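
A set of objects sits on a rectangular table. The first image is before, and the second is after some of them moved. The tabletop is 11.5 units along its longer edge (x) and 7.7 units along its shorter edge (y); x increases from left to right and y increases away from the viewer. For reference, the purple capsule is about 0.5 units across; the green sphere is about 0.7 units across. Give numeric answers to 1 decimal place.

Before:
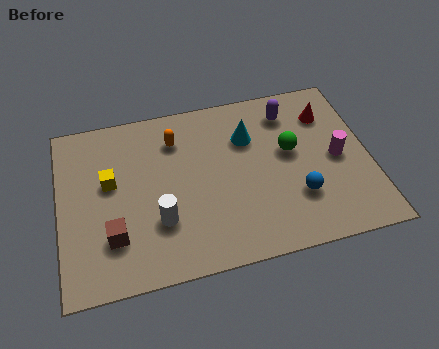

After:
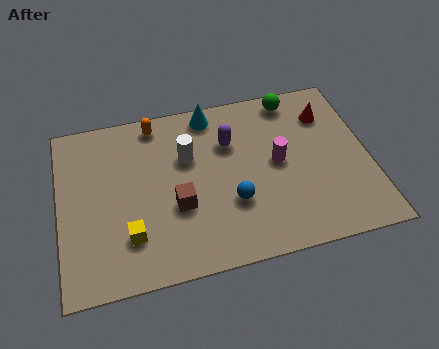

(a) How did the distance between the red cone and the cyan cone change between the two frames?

+1.4

The distance was about 3.0 in the first image and 4.4 in the second, so they moved 1.4 units further apart.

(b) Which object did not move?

the red cone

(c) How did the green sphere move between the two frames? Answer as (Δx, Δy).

(0.3, 2.4)

From the two frames, the green sphere sits at roughly (8.6, 4.4) before and (8.9, 6.8) after.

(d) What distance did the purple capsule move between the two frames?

2.5

The purple capsule moved from about (8.7, 6.2) to (6.4, 5.3), a distance of √(2.3² + 0.9²) ≈ 2.5.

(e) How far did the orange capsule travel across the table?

1.1

From (4.4, 5.9) to (3.7, 6.8), the orange capsule covered √(0.7² + 0.9²) ≈ 1.1 units.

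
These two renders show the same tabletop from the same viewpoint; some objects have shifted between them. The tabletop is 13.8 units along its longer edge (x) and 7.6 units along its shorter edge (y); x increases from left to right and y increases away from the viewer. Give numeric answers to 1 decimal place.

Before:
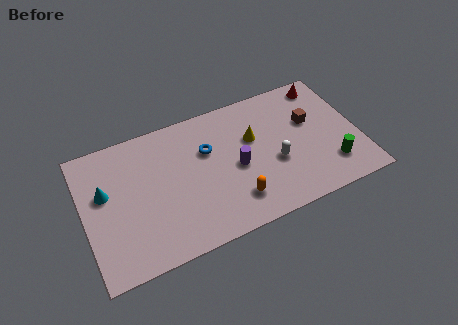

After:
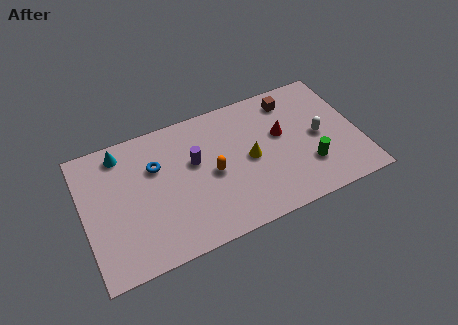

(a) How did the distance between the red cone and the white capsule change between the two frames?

-2.7

They were about 4.7 units apart before and 2.0 after — 2.7 units closer together.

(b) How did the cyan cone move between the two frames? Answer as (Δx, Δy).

(1.0, 1.9)

The cyan cone started near (1.1, 4.6) and ended near (2.1, 6.5).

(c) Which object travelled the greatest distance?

the red cone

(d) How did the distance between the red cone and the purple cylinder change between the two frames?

-1.4

The distance was about 5.8 in the first image and 4.4 in the second, so they moved 1.4 units closer together.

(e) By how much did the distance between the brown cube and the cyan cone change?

-1.8

The distance was about 10.4 in the first image and 8.6 in the second, so they moved 1.8 units closer together.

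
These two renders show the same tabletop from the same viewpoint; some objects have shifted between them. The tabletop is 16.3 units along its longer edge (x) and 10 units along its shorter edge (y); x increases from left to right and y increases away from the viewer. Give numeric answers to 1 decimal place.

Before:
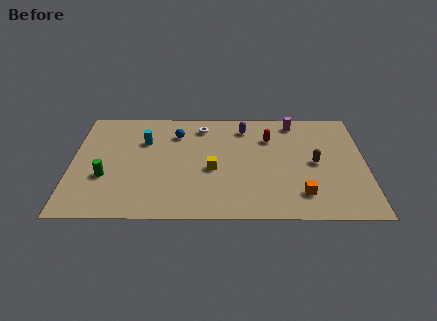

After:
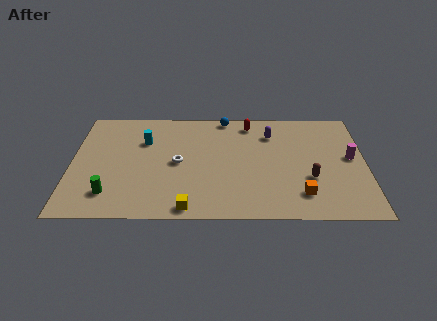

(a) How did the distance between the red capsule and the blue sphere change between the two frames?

-3.7

The distance was about 5.2 in the first image and 1.5 in the second, so they moved 3.7 units closer together.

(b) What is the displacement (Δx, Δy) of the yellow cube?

(-1.3, -3.4)

The yellow cube was at about (7.8, 4.3) and moved to about (6.5, 0.9).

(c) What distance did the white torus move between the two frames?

3.6

The white torus was near (7.2, 8.3) before and (5.9, 4.9) after, so it travelled √(1.3² + 3.4²) ≈ 3.6 units.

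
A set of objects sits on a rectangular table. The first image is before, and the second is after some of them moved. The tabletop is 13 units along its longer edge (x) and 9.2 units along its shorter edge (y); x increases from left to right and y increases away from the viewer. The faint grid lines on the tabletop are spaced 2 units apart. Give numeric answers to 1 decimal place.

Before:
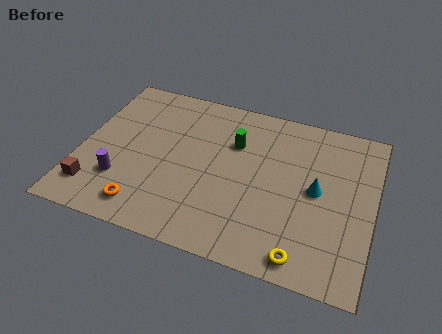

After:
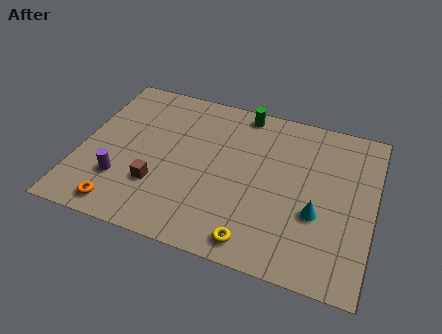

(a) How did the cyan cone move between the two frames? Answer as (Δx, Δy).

(0.1, -1.3)

The cyan cone was at about (10.5, 4.7) and moved to about (10.6, 3.4).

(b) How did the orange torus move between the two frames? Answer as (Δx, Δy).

(-1.0, -0.3)

The orange torus was at about (3.2, 1.4) and moved to about (2.2, 1.1).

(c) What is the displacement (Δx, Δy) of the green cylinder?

(0.2, 2.0)

The green cylinder started near (6.7, 6.3) and ended near (6.9, 8.3).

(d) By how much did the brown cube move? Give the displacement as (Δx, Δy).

(2.7, 1.0)

From the two frames, the brown cube sits at roughly (0.9, 1.8) before and (3.6, 2.8) after.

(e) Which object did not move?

the purple cylinder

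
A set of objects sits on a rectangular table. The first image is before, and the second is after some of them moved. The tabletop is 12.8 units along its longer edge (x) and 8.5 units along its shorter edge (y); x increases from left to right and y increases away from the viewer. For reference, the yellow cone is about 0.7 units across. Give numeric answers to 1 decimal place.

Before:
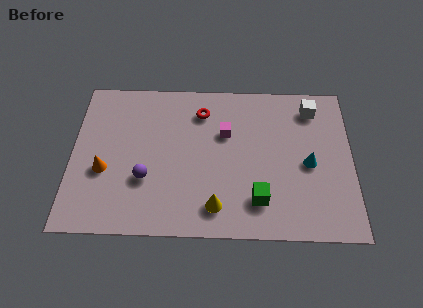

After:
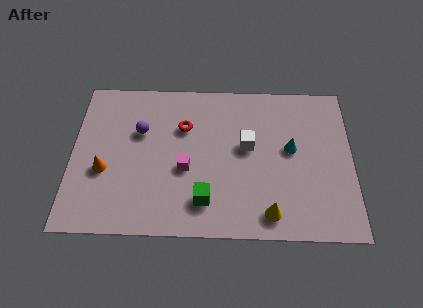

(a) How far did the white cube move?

3.7

From (11.0, 7.0) to (8.0, 4.8), the white cube covered √(3.0² + 2.2²) ≈ 3.7 units.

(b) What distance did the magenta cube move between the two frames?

2.7

From (7.0, 5.5) to (5.2, 3.5), the magenta cube covered √(1.8² + 2.0²) ≈ 2.7 units.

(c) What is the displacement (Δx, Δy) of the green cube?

(-2.4, -0.1)

The green cube was at about (8.5, 1.9) and moved to about (6.1, 1.8).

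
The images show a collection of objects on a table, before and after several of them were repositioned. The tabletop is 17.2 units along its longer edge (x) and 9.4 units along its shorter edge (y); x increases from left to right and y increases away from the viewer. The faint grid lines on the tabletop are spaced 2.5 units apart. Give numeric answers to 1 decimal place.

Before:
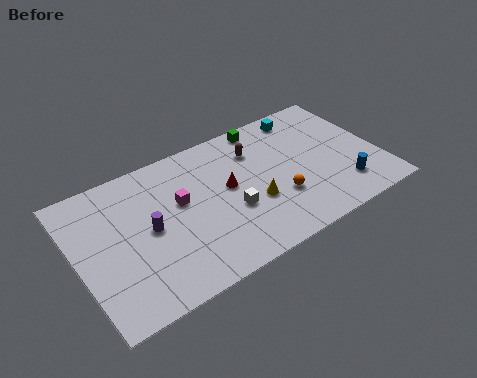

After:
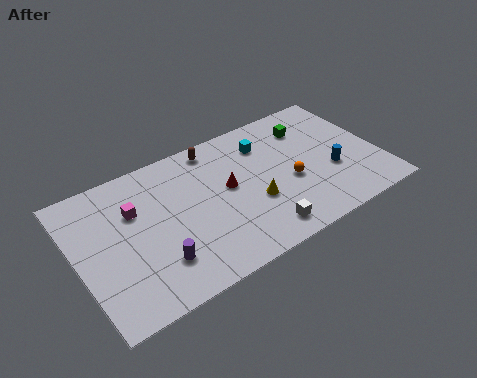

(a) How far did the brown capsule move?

2.6

The brown capsule moved from about (10.5, 7.0) to (8.3, 8.3), a distance of √(2.2² + 1.3²) ≈ 2.6.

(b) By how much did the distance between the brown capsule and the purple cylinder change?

+0.3

Before: roughly 6.9 units apart; after: 7.2. That's 0.3 units further apart.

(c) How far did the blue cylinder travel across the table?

1.5

The blue cylinder moved from about (14.8, 2.1) to (14.4, 3.5), a distance of √(0.4² + 1.4²) ≈ 1.5.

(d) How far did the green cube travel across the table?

2.7

The green cube moved from about (11.3, 8.5) to (13.7, 7.2), a distance of √(2.4² + 1.3²) ≈ 2.7.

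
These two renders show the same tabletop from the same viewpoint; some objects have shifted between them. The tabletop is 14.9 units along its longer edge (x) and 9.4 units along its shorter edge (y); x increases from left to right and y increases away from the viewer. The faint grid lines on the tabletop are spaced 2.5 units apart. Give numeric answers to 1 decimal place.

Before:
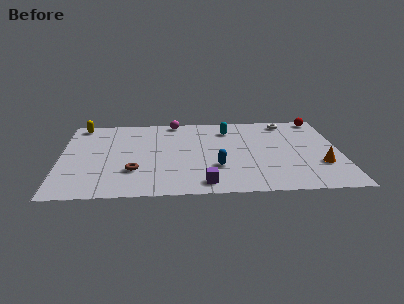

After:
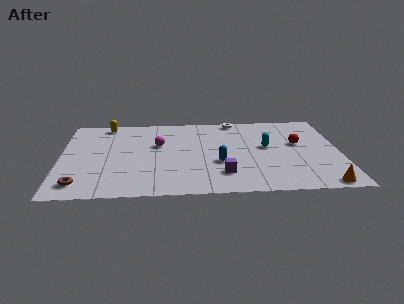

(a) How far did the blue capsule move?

0.5

The blue capsule moved from about (8.3, 3.0) to (8.4, 3.5), a distance of √(0.1² + 0.5²) ≈ 0.5.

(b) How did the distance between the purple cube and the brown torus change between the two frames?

+3.5

Before: roughly 4.0 units apart; after: 7.5. That's 3.5 units further apart.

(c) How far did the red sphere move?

3.3

The red sphere moved from about (14.0, 8.5) to (12.7, 5.5), a distance of √(1.3² + 3.0²) ≈ 3.3.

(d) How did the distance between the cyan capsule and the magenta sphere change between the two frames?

+2.7

They were about 3.1 units apart before and 5.8 after — 2.7 units further apart.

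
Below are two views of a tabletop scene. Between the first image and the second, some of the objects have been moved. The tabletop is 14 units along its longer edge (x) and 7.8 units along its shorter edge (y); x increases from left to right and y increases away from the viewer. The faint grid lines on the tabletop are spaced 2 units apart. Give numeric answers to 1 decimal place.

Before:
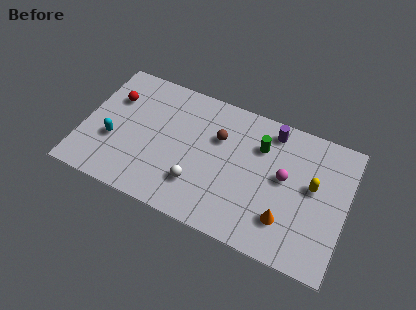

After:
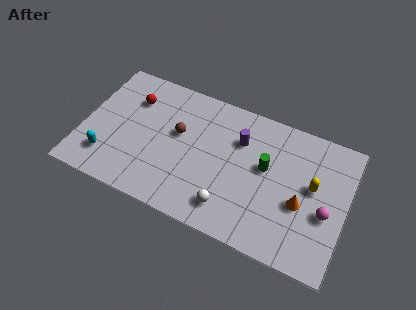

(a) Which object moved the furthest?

the magenta sphere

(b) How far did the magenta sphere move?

2.5

The magenta sphere was near (10.7, 4.3) before and (13.0, 3.2) after, so it travelled √(2.3² + 1.1²) ≈ 2.5 units.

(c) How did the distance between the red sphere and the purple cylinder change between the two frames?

-2.7

Before: roughly 8.5 units apart; after: 5.8. That's 2.7 units closer together.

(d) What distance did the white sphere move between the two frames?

1.9

The white sphere was near (6.3, 2.1) before and (8.1, 1.5) after, so it travelled √(1.8² + 0.6²) ≈ 1.9 units.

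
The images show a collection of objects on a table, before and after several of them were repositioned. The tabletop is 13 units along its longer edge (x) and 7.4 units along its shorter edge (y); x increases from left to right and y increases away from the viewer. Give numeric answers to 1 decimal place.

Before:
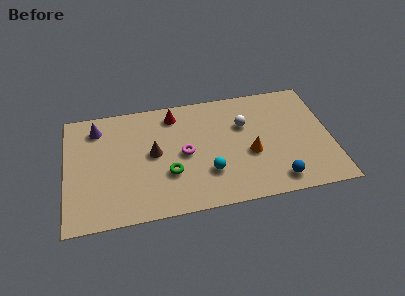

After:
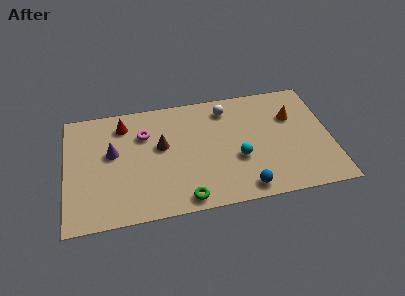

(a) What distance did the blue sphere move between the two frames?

1.6

The blue sphere was near (10.2, 1.1) before and (8.6, 0.9) after, so it travelled √(1.6² + 0.2²) ≈ 1.6 units.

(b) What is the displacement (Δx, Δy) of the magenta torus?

(-1.9, 1.6)

The magenta torus was at about (5.8, 3.6) and moved to about (3.9, 5.2).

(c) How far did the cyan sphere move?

1.6

From (6.9, 2.2) to (8.4, 2.8), the cyan sphere covered √(1.5² + 0.6²) ≈ 1.6 units.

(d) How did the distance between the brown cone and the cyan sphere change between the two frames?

+0.9

The distance was about 3.1 in the first image and 4.0 in the second, so they moved 0.9 units further apart.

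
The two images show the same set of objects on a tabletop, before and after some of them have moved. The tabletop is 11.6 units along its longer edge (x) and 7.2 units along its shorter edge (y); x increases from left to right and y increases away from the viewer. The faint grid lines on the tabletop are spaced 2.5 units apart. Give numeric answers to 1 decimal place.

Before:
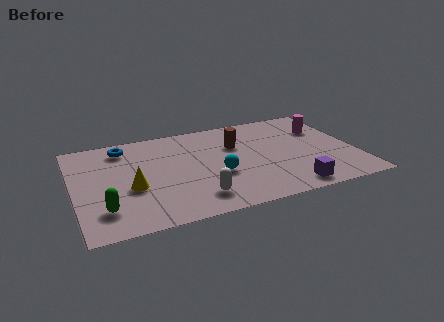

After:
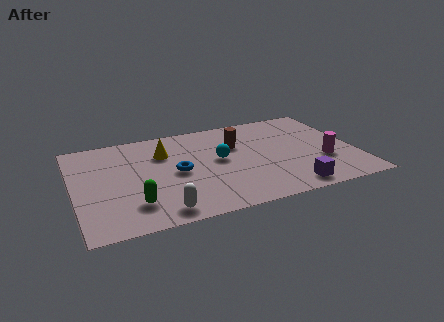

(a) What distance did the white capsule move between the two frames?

1.6

The white capsule was near (4.8, 1.4) before and (3.3, 0.9) after, so it travelled √(1.5² + 0.5²) ≈ 1.6 units.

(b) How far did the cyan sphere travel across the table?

1.1

The cyan sphere moved from about (5.8, 2.8) to (6.0, 3.9), a distance of √(0.2² + 1.1²) ≈ 1.1.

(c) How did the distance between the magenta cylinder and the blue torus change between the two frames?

-2.3

Before: roughly 8.4 units apart; after: 6.1. That's 2.3 units closer together.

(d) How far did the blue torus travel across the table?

3.2

The blue torus moved from about (2.2, 6.0) to (4.2, 3.5), a distance of √(2.0² + 2.5²) ≈ 3.2.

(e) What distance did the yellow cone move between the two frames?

2.7

From (2.3, 2.9) to (3.8, 5.1), the yellow cone covered √(1.5² + 2.2²) ≈ 2.7 units.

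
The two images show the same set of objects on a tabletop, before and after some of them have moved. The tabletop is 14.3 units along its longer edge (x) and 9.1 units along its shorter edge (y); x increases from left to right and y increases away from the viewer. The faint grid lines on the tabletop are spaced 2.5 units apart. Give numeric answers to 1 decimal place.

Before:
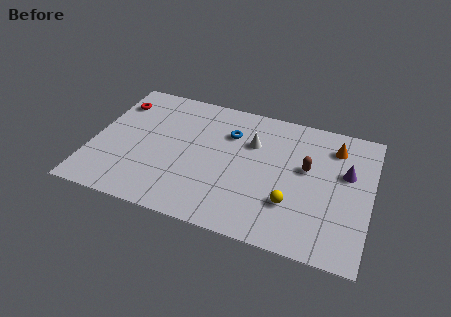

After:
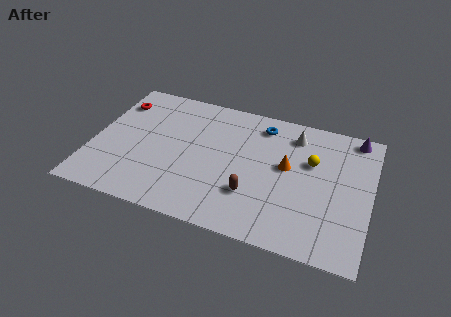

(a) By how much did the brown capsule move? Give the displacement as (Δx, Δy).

(-2.6, -2.6)

The brown capsule started near (11.0, 5.3) and ended near (8.4, 2.7).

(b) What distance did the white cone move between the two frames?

2.4

The white cone was near (8.1, 6.2) before and (10.2, 7.4) after, so it travelled √(2.1² + 1.2²) ≈ 2.4 units.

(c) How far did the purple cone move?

2.6

From (13.0, 5.6) to (13.3, 8.2), the purple cone covered √(0.3² + 2.6²) ≈ 2.6 units.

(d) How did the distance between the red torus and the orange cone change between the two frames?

-2.1

They were about 11.4 units apart before and 9.3 after — 2.1 units closer together.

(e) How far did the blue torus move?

1.9

The blue torus was near (6.9, 6.5) before and (8.5, 7.6) after, so it travelled √(1.6² + 1.1²) ≈ 1.9 units.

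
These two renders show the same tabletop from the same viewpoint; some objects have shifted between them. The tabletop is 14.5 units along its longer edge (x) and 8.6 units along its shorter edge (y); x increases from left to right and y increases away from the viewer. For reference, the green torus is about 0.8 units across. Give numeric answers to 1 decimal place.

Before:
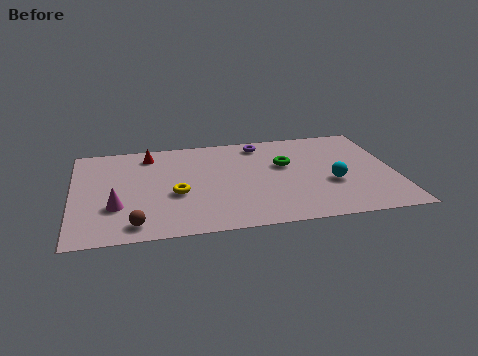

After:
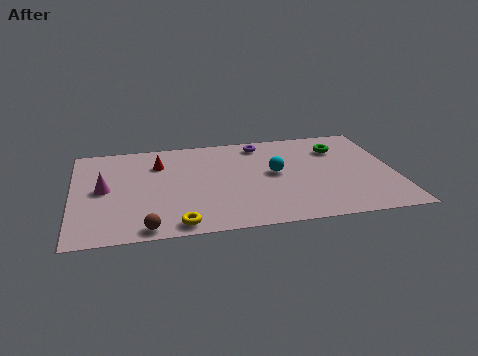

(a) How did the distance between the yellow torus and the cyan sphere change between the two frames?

-1.2

Before: roughly 7.0 units apart; after: 5.8. That's 1.2 units closer together.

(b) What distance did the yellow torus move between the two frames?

2.6

The yellow torus was near (4.6, 3.5) before and (4.6, 0.9) after, so it travelled √(0.0² + 2.6²) ≈ 2.6 units.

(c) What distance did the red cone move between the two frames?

1.0

The red cone was near (3.5, 7.2) before and (3.9, 6.3) after, so it travelled √(0.4² + 0.9²) ≈ 1.0 units.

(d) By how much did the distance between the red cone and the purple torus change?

-0.3

Before: roughly 5.1 units apart; after: 4.8. That's 0.3 units closer together.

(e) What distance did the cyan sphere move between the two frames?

2.8

The cyan sphere was near (11.6, 3.3) before and (9.1, 4.6) after, so it travelled √(2.5² + 1.3²) ≈ 2.8 units.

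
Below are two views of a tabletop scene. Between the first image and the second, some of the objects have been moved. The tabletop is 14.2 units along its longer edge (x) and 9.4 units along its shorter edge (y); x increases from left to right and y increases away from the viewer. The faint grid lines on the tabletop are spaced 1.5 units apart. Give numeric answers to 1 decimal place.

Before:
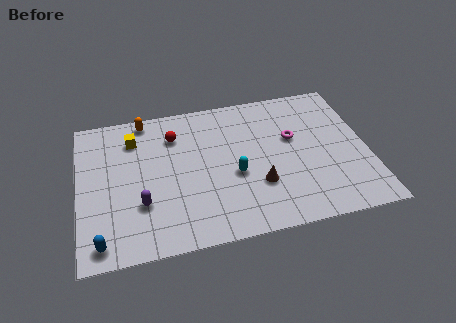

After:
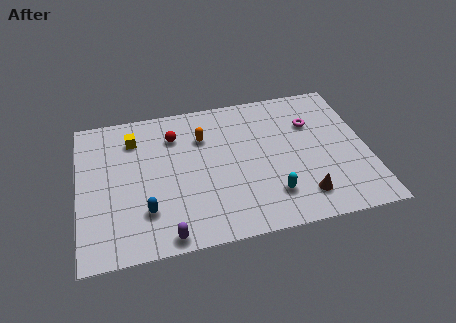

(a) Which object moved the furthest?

the orange capsule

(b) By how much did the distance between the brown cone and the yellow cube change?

+2.4

Before: roughly 7.3 units apart; after: 9.7. That's 2.4 units further apart.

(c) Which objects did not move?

the red sphere and the yellow cube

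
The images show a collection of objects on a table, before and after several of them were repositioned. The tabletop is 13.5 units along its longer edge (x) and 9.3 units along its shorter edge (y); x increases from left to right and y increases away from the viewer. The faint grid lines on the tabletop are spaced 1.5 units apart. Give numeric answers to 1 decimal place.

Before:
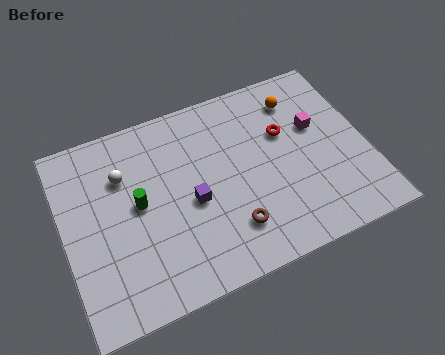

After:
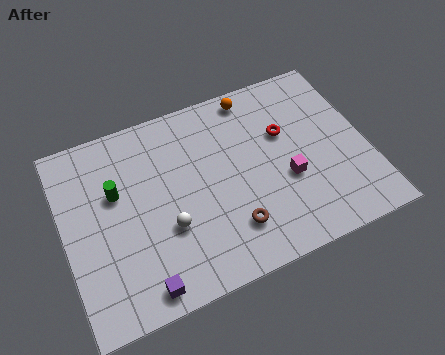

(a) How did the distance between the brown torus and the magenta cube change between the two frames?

-2.5

The distance was about 5.5 in the first image and 3.0 in the second, so they moved 2.5 units closer together.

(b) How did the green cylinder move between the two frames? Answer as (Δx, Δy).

(-0.9, 0.9)

The green cylinder started near (3.3, 4.9) and ended near (2.4, 5.8).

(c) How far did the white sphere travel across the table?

3.6

From (2.8, 6.5) to (4.4, 3.3), the white sphere covered √(1.6² + 3.2²) ≈ 3.6 units.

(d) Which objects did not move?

the brown torus and the red torus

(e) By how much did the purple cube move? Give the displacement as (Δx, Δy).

(-2.6, -3.1)

From the two frames, the purple cube sits at roughly (5.6, 4.1) before and (3.0, 1.0) after.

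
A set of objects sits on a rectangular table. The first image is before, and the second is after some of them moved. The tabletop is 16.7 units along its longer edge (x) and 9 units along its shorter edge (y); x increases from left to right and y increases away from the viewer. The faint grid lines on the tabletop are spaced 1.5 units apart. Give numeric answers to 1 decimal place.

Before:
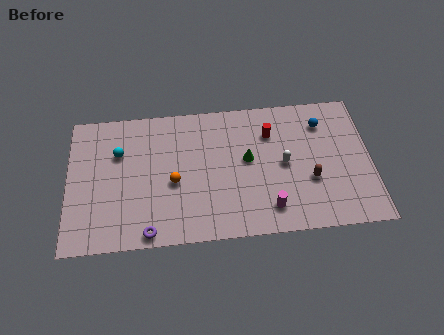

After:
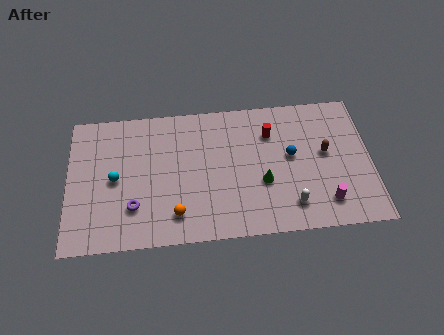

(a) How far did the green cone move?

1.8

The green cone was near (9.9, 5.0) before and (10.7, 3.4) after, so it travelled √(0.8² + 1.6²) ≈ 1.8 units.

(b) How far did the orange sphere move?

2.1

The orange sphere was near (5.8, 3.9) before and (5.9, 1.8) after, so it travelled √(0.1² + 2.1²) ≈ 2.1 units.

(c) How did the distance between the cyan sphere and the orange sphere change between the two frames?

+0.5

Before: roughly 3.7 units apart; after: 4.2. That's 0.5 units further apart.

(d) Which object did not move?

the red cylinder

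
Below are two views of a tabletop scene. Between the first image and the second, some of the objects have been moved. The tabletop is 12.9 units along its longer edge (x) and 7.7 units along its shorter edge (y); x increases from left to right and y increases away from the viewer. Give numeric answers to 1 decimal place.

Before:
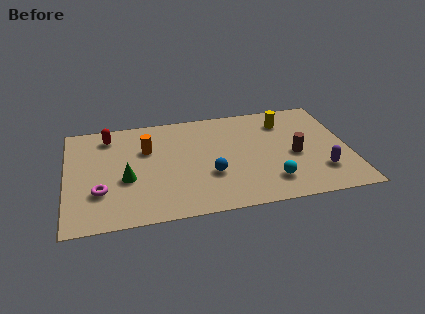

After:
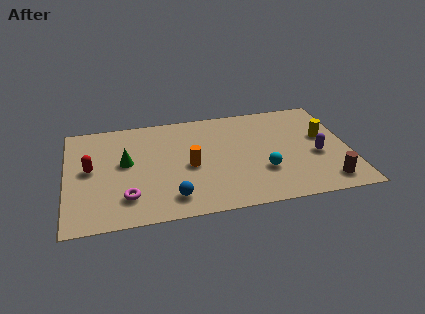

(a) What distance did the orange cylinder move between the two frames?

2.5

The orange cylinder was near (3.7, 5.1) before and (5.6, 3.5) after, so it travelled √(1.9² + 1.6²) ≈ 2.5 units.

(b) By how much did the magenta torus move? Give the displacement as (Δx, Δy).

(1.2, -0.6)

The magenta torus started near (1.5, 2.4) and ended near (2.7, 1.8).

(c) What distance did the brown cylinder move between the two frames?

2.6

From (10.4, 3.4) to (11.7, 1.2), the brown cylinder covered √(1.3² + 2.2²) ≈ 2.6 units.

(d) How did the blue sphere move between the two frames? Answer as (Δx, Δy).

(-1.8, -1.3)

From the two frames, the blue sphere sits at roughly (6.5, 2.7) before and (4.7, 1.4) after.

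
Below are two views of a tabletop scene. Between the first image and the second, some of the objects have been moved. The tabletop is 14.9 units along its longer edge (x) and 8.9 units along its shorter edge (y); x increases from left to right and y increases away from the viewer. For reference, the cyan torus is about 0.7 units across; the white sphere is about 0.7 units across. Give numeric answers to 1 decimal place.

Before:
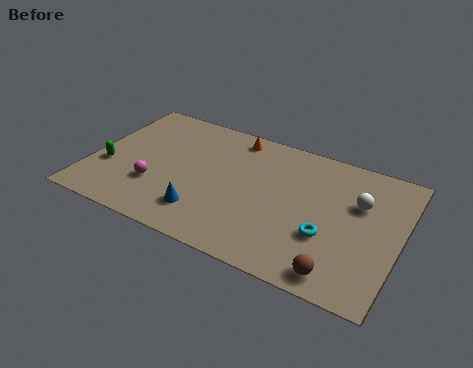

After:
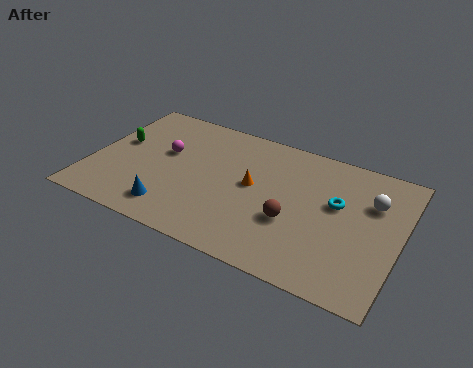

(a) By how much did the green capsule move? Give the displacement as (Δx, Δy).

(0.2, 1.9)

The green capsule was at about (0.9, 3.2) and moved to about (1.1, 5.1).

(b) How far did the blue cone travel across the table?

1.6

The blue cone moved from about (5.8, 2.0) to (4.3, 1.6), a distance of √(1.5² + 0.4²) ≈ 1.6.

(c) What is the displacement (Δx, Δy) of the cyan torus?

(0.2, 2.2)

The cyan torus started near (11.6, 3.1) and ended near (11.8, 5.3).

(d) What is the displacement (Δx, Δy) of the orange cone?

(1.3, -3.0)

The orange cone started near (6.5, 7.8) and ended near (7.8, 4.8).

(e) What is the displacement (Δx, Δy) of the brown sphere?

(-2.5, 2.2)

From the two frames, the brown sphere sits at roughly (12.4, 1.1) before and (9.9, 3.3) after.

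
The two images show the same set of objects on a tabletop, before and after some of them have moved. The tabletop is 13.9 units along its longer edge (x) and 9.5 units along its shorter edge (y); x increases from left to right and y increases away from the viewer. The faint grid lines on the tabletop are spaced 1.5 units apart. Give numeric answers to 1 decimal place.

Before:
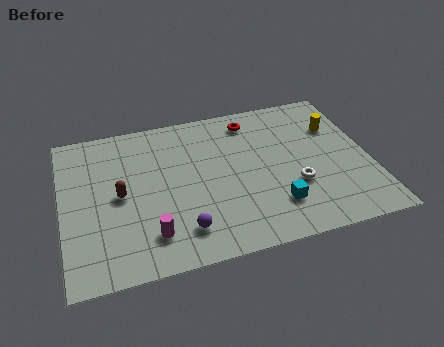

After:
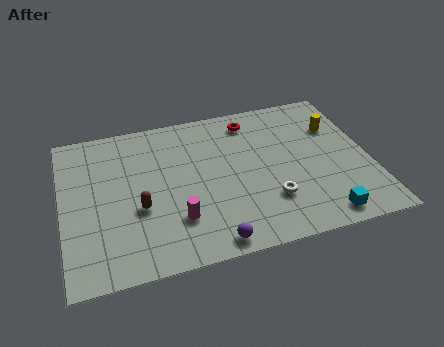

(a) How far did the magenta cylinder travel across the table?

1.3

The magenta cylinder moved from about (3.8, 2.0) to (5.0, 2.6), a distance of √(1.2² + 0.6²) ≈ 1.3.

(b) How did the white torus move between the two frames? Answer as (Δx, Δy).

(-1.2, -0.6)

The white torus started near (10.4, 3.3) and ended near (9.2, 2.7).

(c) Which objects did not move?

the yellow cylinder and the red torus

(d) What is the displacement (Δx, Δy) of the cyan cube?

(2.0, -1.2)

From the two frames, the cyan cube sits at roughly (9.4, 2.3) before and (11.4, 1.1) after.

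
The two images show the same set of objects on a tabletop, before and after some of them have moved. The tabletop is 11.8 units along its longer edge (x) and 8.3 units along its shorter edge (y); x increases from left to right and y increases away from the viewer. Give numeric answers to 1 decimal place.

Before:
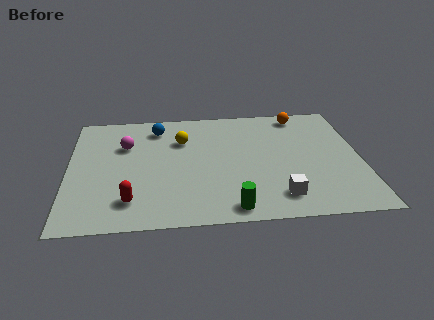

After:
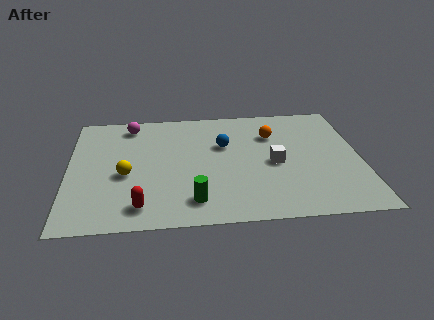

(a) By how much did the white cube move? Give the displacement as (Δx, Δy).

(-0.1, 2.3)

The white cube started near (8.4, 1.5) and ended near (8.3, 3.8).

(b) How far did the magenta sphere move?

1.5

From (2.3, 5.6) to (2.5, 7.1), the magenta sphere covered √(0.2² + 1.5²) ≈ 1.5 units.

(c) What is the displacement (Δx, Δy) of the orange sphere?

(-1.2, -1.4)

The orange sphere was at about (9.5, 7.3) and moved to about (8.3, 5.9).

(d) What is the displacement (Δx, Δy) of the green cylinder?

(-1.5, 0.6)

From the two frames, the green cylinder sits at roughly (6.5, 0.9) before and (5.0, 1.5) after.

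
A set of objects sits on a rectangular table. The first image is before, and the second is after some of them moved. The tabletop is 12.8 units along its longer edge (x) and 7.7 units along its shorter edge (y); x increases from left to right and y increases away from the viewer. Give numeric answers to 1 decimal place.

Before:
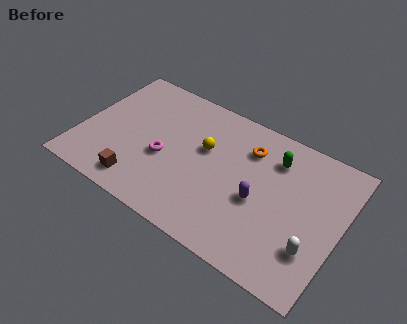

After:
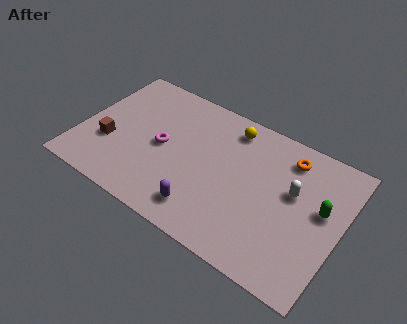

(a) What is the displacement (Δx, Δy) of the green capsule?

(2.5, -1.5)

From the two frames, the green capsule sits at roughly (9.3, 5.9) before and (11.8, 4.4) after.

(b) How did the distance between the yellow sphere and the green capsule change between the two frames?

+1.7

The distance was about 3.5 in the first image and 5.2 in the second, so they moved 1.7 units further apart.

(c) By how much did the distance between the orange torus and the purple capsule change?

+3.3

The distance was about 2.7 in the first image and 6.0 in the second, so they moved 3.3 units further apart.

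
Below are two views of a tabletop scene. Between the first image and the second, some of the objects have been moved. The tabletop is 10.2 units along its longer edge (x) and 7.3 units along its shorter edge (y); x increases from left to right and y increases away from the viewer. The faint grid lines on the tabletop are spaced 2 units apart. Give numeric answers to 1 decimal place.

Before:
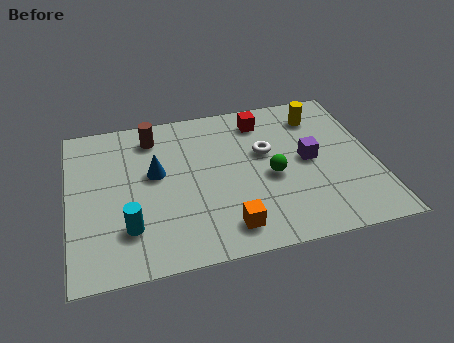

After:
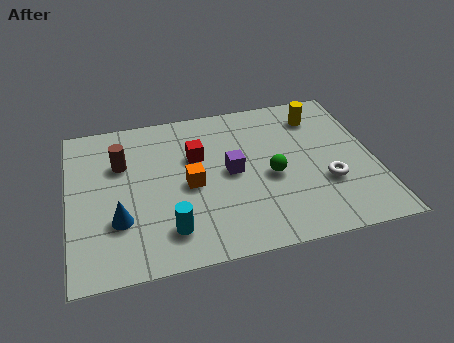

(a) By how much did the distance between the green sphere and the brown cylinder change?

+0.5

The distance was about 4.7 in the first image and 5.2 in the second, so they moved 0.5 units further apart.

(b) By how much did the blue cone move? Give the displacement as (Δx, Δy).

(-1.3, -1.9)

From the two frames, the blue cone sits at roughly (2.9, 4.2) before and (1.6, 2.3) after.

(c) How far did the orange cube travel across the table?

2.5

The orange cube was near (5.1, 1.2) before and (4.0, 3.4) after, so it travelled √(1.1² + 2.2²) ≈ 2.5 units.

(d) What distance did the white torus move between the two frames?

2.7

The white torus was near (6.6, 4.4) before and (8.5, 2.5) after, so it travelled √(1.9² + 1.9²) ≈ 2.7 units.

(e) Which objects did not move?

the yellow cylinder and the green sphere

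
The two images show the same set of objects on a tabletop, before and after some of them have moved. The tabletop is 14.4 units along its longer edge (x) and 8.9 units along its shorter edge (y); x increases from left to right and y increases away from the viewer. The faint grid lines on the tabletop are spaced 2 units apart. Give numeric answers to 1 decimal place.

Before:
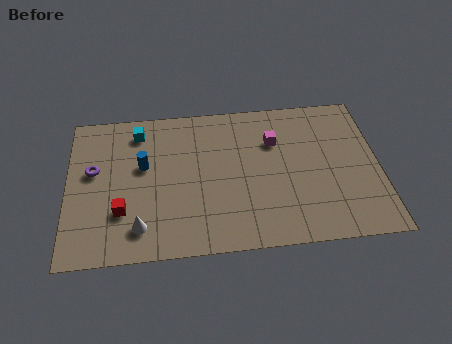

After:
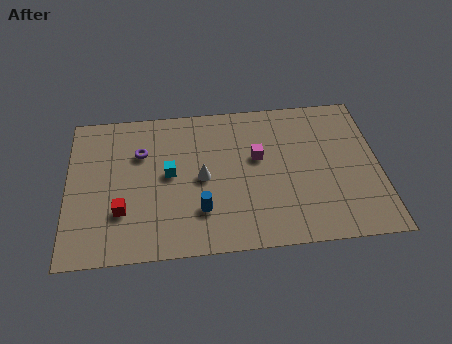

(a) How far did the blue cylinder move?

3.9

The blue cylinder was near (3.5, 5.3) before and (6.1, 2.4) after, so it travelled √(2.6² + 2.9²) ≈ 3.9 units.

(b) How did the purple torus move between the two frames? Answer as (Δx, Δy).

(2.2, 0.9)

The purple torus was at about (1.2, 5.2) and moved to about (3.4, 6.1).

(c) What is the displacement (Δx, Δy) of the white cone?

(2.9, 2.6)

From the two frames, the white cone sits at roughly (3.3, 1.7) before and (6.2, 4.3) after.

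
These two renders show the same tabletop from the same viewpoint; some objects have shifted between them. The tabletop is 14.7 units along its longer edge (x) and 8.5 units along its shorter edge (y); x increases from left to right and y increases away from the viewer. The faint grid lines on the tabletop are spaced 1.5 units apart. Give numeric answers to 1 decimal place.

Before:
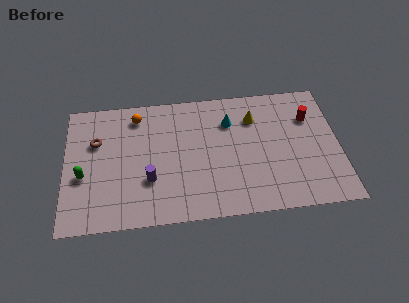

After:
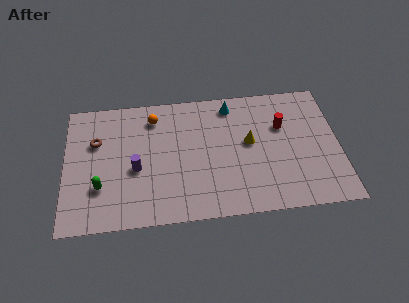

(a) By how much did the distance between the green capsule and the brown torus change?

+0.7

Before: roughly 2.3 units apart; after: 3.0. That's 0.7 units further apart.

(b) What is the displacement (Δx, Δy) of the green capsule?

(0.9, -0.8)

From the two frames, the green capsule sits at roughly (1.0, 3.4) before and (1.9, 2.6) after.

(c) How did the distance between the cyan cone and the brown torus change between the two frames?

+0.3

They were about 7.2 units apart before and 7.5 after — 0.3 units further apart.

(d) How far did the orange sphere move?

0.9

From (3.9, 7.1) to (4.8, 6.9), the orange sphere covered √(0.9² + 0.2²) ≈ 0.9 units.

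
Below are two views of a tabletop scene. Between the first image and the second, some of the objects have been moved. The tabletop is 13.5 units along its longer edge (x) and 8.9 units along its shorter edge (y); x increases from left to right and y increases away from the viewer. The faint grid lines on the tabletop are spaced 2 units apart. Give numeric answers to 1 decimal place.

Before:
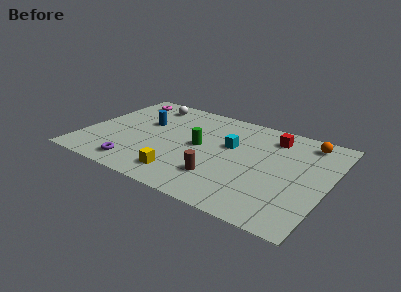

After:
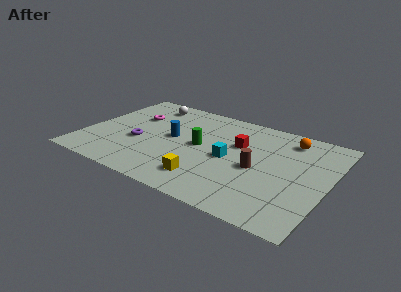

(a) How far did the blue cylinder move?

1.9

From (3.1, 5.5) to (4.8, 4.7), the blue cylinder covered √(1.7² + 0.8²) ≈ 1.9 units.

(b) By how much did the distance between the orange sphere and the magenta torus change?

-1.8

They were about 10.5 units apart before and 8.7 after — 1.8 units closer together.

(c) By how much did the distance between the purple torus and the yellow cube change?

+1.9

Before: roughly 2.5 units apart; after: 4.4. That's 1.9 units further apart.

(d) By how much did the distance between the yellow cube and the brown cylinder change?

+1.2

The distance was about 2.1 in the first image and 3.3 in the second, so they moved 1.2 units further apart.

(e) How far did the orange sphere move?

1.0

From (12.0, 7.6) to (11.0, 7.4), the orange sphere covered √(1.0² + 0.2²) ≈ 1.0 units.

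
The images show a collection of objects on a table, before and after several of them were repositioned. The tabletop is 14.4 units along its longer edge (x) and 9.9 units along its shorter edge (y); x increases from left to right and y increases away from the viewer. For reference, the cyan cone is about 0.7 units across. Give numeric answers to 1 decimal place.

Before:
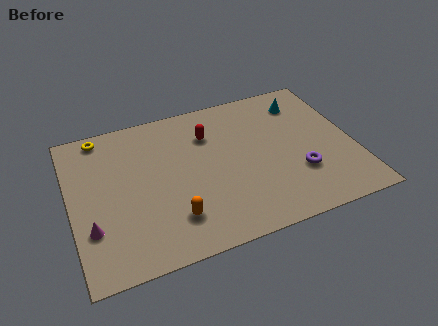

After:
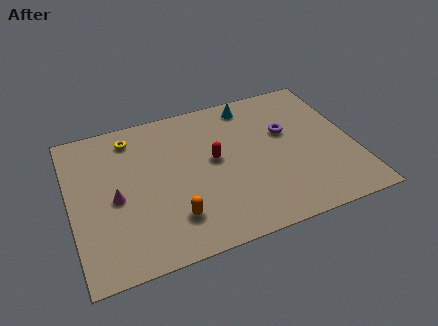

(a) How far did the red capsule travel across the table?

1.8

The red capsule was near (7.2, 7.2) before and (7.3, 5.4) after, so it travelled √(0.1² + 1.8²) ≈ 1.8 units.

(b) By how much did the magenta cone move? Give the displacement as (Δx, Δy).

(1.3, 1.5)

The magenta cone started near (0.9, 3.0) and ended near (2.2, 4.5).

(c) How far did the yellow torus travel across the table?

1.6

The yellow torus was near (1.8, 8.9) before and (3.3, 8.3) after, so it travelled √(1.5² + 0.6²) ≈ 1.6 units.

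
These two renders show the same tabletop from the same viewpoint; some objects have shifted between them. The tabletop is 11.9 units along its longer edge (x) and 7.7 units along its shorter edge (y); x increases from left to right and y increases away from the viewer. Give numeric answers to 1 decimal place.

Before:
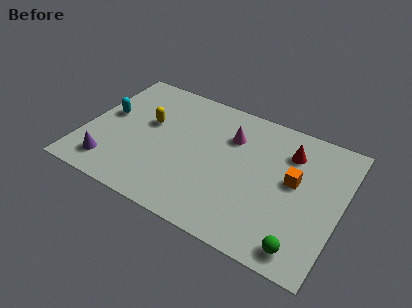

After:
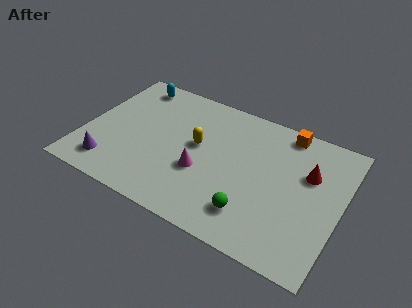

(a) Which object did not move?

the purple cone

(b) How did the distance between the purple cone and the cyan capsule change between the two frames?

+2.3

They were about 3.0 units apart before and 5.3 after — 2.3 units further apart.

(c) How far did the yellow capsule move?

2.4

From (2.8, 4.6) to (5.2, 4.3), the yellow capsule covered √(2.4² + 0.3²) ≈ 2.4 units.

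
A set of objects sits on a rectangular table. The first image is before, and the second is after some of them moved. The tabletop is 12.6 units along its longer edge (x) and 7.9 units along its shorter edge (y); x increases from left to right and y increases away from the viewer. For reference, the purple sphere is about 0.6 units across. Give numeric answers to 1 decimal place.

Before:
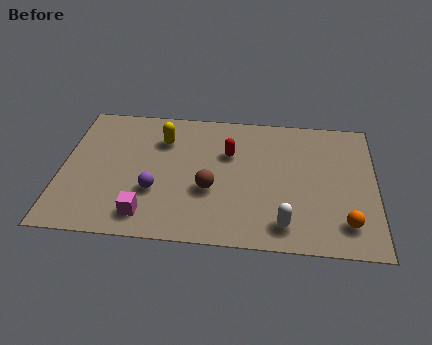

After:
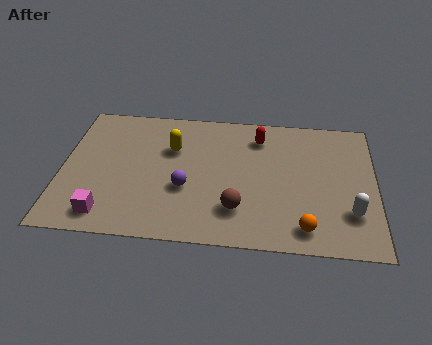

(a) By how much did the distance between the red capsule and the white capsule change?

+1.0

Before: roughly 4.5 units apart; after: 5.5. That's 1.0 units further apart.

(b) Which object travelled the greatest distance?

the white capsule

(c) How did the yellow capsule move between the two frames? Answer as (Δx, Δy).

(0.4, -0.5)

The yellow capsule started near (4.0, 5.8) and ended near (4.4, 5.3).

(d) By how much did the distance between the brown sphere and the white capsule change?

+1.1

They were about 3.4 units apart before and 4.5 after — 1.1 units further apart.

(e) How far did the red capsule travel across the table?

1.6

The red capsule was near (6.7, 5.2) before and (7.9, 6.3) after, so it travelled √(1.2² + 1.1²) ≈ 1.6 units.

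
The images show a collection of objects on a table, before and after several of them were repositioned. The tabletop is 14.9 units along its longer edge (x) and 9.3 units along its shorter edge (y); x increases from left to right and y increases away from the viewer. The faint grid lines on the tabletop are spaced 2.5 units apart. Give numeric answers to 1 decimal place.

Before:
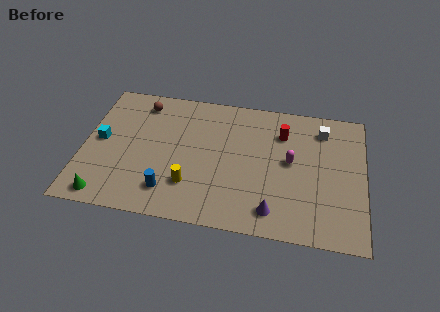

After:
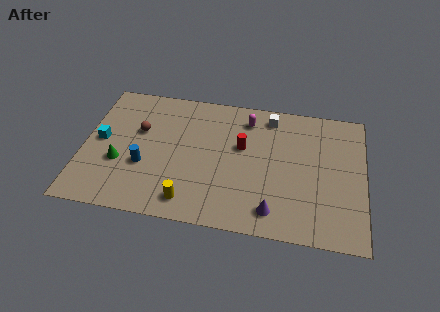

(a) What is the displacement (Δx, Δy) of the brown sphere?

(0.0, -2.0)

The brown sphere was at about (2.9, 7.8) and moved to about (2.9, 5.8).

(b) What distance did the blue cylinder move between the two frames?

2.1

From (4.7, 1.9) to (3.3, 3.4), the blue cylinder covered √(1.4² + 1.5²) ≈ 2.1 units.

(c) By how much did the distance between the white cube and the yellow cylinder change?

-0.7

The distance was about 8.4 in the first image and 7.7 in the second, so they moved 0.7 units closer together.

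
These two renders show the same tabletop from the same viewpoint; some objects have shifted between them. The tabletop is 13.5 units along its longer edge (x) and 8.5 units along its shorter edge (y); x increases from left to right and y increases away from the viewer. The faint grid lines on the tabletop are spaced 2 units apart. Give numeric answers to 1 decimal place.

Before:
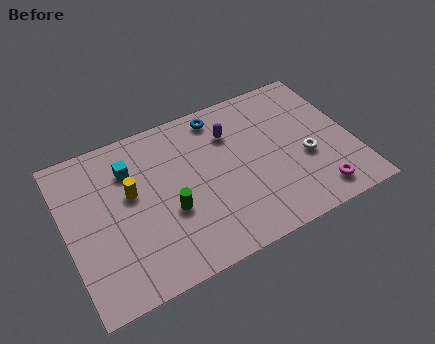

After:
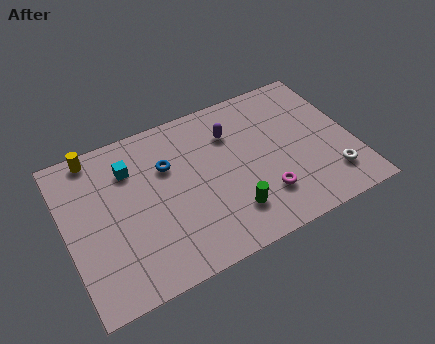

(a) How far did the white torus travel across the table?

1.8

The white torus moved from about (11.2, 3.4) to (12.2, 1.9), a distance of √(1.0² + 1.5²) ≈ 1.8.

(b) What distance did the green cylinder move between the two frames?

3.0

The green cylinder moved from about (4.7, 3.3) to (7.4, 2.0), a distance of √(2.7² + 1.3²) ≈ 3.0.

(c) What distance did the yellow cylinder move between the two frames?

3.0

The yellow cylinder moved from about (3.1, 5.0) to (1.7, 7.7), a distance of √(1.4² + 2.7²) ≈ 3.0.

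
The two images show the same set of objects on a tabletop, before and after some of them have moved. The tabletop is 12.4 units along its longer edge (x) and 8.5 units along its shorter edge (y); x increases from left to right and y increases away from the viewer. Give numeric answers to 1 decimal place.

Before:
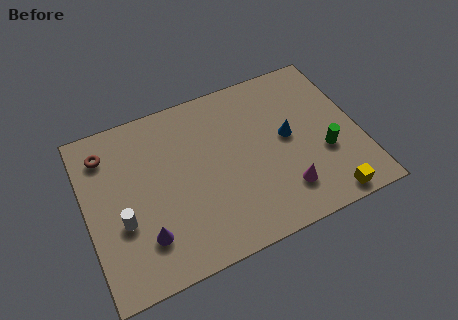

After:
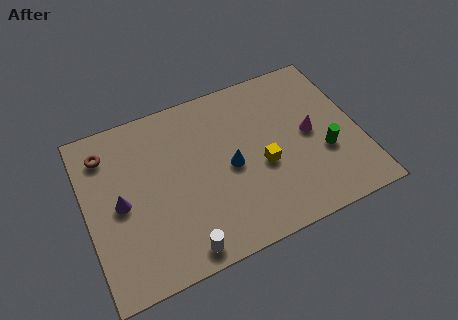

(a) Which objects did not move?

the brown torus and the green cylinder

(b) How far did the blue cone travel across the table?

2.7

From (9.2, 4.5) to (6.5, 4.0), the blue cone covered √(2.7² + 0.5²) ≈ 2.7 units.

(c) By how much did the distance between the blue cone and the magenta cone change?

+1.1

They were about 2.6 units apart before and 3.7 after — 1.1 units further apart.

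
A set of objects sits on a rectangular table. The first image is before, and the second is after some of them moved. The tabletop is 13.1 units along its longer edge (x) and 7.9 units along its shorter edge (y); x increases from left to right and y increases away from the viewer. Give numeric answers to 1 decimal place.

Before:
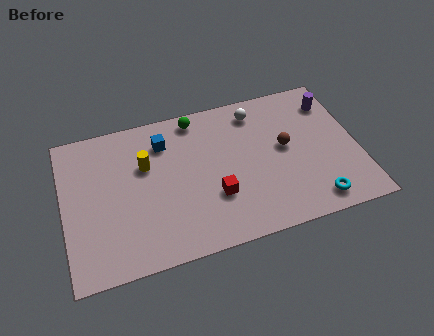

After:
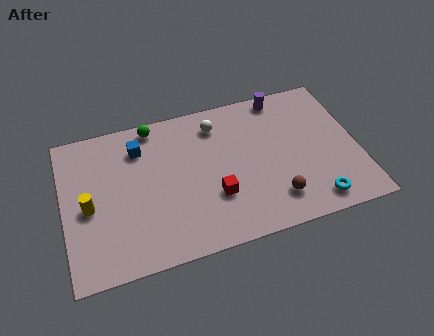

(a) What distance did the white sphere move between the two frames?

1.8

The white sphere moved from about (8.8, 6.6) to (7.0, 6.4), a distance of √(1.8² + 0.2²) ≈ 1.8.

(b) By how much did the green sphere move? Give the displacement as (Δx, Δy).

(-1.9, 0.1)

From the two frames, the green sphere sits at roughly (6.1, 7.0) before and (4.2, 7.1) after.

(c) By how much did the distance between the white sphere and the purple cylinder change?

-0.3

The distance was about 3.4 in the first image and 3.1 in the second, so they moved 0.3 units closer together.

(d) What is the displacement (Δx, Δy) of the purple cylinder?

(-2.2, 0.9)

The purple cylinder started near (12.2, 6.2) and ended near (10.0, 7.1).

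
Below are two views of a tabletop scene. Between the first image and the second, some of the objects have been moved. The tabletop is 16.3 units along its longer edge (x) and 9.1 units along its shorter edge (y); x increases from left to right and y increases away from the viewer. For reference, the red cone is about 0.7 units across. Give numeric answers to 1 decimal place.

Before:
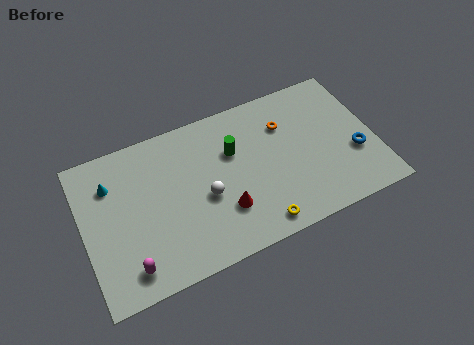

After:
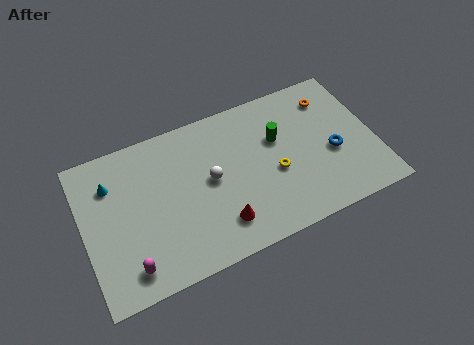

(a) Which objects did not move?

the cyan cone and the magenta capsule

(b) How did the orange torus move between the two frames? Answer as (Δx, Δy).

(2.7, 0.7)

From the two frames, the orange torus sits at roughly (11.5, 6.5) before and (14.2, 7.2) after.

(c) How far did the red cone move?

0.8

The red cone moved from about (7.6, 2.7) to (7.3, 2.0), a distance of √(0.3² + 0.7²) ≈ 0.8.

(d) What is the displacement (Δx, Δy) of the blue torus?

(-1.2, 0.5)

The blue torus started near (15.1, 3.3) and ended near (13.9, 3.8).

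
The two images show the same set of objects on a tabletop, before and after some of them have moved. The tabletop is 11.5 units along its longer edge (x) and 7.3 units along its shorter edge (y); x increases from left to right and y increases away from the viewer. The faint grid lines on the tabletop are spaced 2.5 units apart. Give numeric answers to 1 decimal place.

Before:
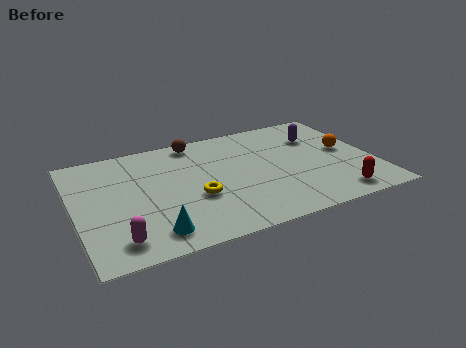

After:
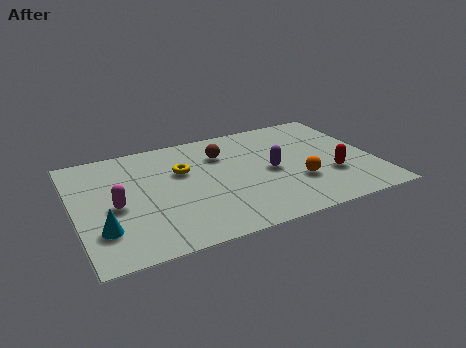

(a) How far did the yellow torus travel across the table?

1.9

From (4.5, 2.8) to (4.2, 4.7), the yellow torus covered √(0.3² + 1.9²) ≈ 1.9 units.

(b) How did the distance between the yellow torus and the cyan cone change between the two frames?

+1.9

They were about 2.4 units apart before and 4.3 after — 1.9 units further apart.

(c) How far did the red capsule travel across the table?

1.4

From (9.7, 1.0) to (9.7, 2.4), the red capsule covered √(0.0² + 1.4²) ≈ 1.4 units.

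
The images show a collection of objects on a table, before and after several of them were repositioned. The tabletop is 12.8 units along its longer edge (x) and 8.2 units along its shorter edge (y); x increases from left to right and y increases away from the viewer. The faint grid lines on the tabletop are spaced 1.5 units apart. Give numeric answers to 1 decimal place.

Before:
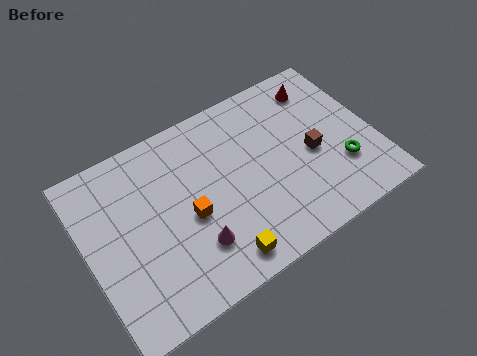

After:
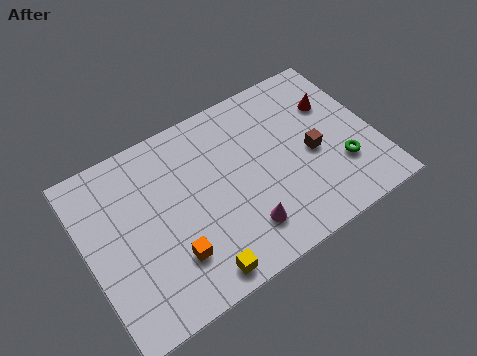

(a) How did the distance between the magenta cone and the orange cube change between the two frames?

+1.7

The distance was about 1.4 in the first image and 3.1 in the second, so they moved 1.7 units further apart.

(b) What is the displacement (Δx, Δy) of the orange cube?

(-1.0, -1.4)

The orange cube started near (4.4, 3.6) and ended near (3.4, 2.2).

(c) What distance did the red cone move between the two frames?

1.2

From (10.9, 6.7) to (11.3, 5.6), the red cone covered √(0.4² + 1.1²) ≈ 1.2 units.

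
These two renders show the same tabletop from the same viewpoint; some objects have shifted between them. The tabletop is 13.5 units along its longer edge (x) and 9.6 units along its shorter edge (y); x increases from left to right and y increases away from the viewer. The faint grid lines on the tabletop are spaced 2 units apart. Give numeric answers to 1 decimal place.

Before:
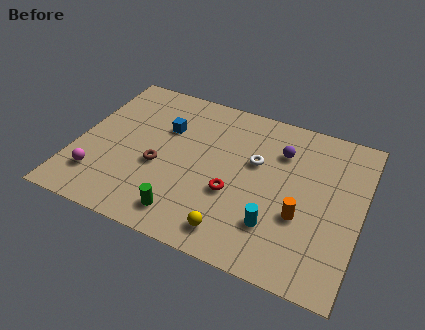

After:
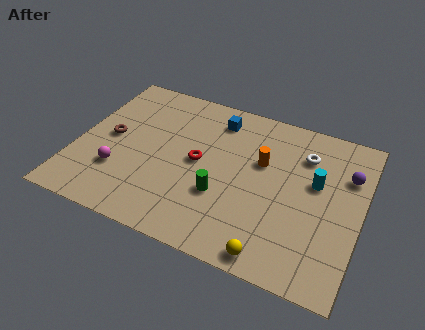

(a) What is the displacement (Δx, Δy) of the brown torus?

(-2.5, 1.0)

The brown torus was at about (4.0, 3.9) and moved to about (1.5, 4.9).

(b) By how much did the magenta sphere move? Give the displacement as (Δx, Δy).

(0.9, 0.7)

The magenta sphere started near (1.3, 2.2) and ended near (2.2, 2.9).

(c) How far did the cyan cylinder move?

3.6

The cyan cylinder was near (9.7, 2.5) before and (11.3, 5.7) after, so it travelled √(1.6² + 3.2²) ≈ 3.6 units.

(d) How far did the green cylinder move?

2.3

The green cylinder was near (5.6, 1.5) before and (7.1, 3.3) after, so it travelled √(1.5² + 1.8²) ≈ 2.3 units.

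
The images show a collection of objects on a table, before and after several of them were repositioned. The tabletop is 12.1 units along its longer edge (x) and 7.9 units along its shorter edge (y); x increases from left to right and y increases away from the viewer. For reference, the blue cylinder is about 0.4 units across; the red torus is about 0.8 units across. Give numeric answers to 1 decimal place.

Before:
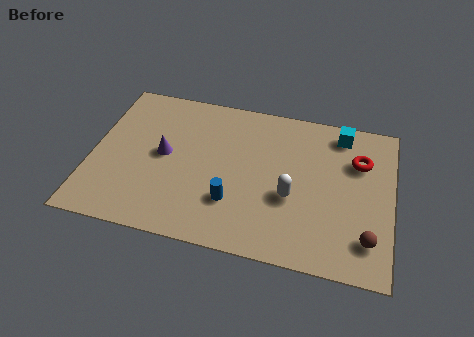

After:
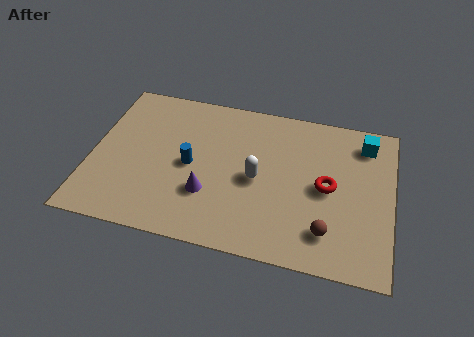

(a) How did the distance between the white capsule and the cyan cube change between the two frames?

+0.9

Before: roughly 4.1 units apart; after: 5.0. That's 0.9 units further apart.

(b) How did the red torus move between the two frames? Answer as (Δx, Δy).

(-1.2, -1.6)

The red torus was at about (10.7, 5.5) and moved to about (9.5, 3.9).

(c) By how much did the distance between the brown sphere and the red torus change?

-1.6

Before: roughly 3.8 units apart; after: 2.2. That's 1.6 units closer together.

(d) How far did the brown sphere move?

1.6

The brown sphere was near (11.2, 1.7) before and (9.6, 1.7) after, so it travelled √(1.6² + 0.0²) ≈ 1.6 units.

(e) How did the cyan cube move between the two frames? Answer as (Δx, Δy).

(1.0, -0.3)

The cyan cube was at about (9.9, 6.8) and moved to about (10.9, 6.5).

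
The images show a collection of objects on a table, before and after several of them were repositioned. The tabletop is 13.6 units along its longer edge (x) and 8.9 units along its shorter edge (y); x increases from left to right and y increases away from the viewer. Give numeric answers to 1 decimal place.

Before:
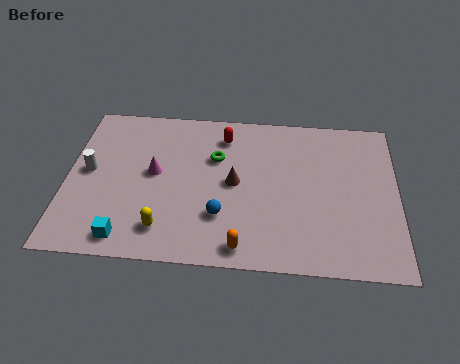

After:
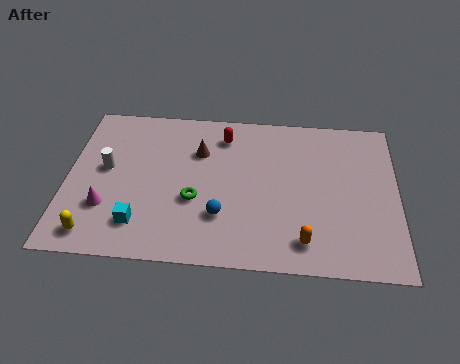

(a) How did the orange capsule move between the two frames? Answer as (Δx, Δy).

(2.5, 0.5)

The orange capsule started near (7.3, 1.0) and ended near (9.8, 1.5).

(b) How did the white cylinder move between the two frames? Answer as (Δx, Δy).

(0.7, 0.2)

The white cylinder started near (0.9, 4.7) and ended near (1.6, 4.9).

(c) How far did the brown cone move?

2.3

The brown cone was near (6.9, 4.5) before and (5.4, 6.2) after, so it travelled √(1.5² + 1.7²) ≈ 2.3 units.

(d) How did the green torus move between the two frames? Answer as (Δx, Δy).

(-0.8, -2.5)

The green torus was at about (6.1, 5.9) and moved to about (5.3, 3.4).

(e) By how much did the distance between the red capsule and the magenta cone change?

+2.8

Before: roughly 3.7 units apart; after: 6.5. That's 2.8 units further apart.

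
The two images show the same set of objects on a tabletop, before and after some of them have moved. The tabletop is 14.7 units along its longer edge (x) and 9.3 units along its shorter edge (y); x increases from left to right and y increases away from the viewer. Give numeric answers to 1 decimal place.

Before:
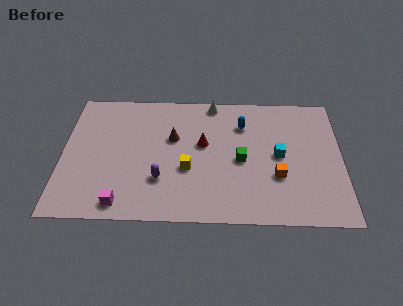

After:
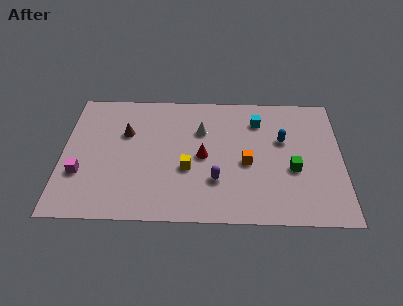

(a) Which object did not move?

the yellow cube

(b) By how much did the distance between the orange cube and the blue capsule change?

-1.6

They were about 4.1 units apart before and 2.5 after — 1.6 units closer together.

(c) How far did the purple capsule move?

2.9

The purple capsule was near (5.2, 2.8) before and (8.1, 2.8) after, so it travelled √(2.9² + 0.0²) ≈ 2.9 units.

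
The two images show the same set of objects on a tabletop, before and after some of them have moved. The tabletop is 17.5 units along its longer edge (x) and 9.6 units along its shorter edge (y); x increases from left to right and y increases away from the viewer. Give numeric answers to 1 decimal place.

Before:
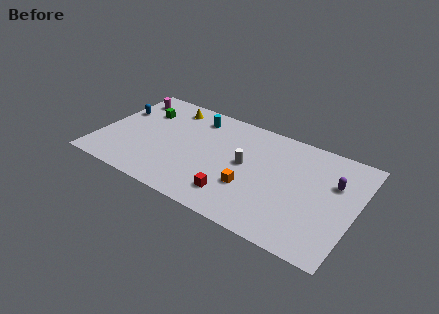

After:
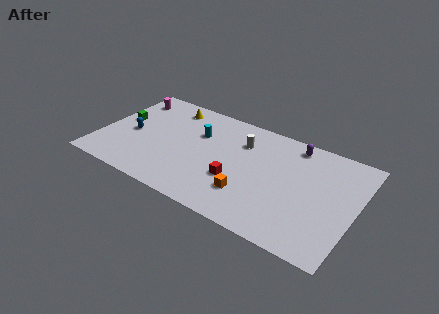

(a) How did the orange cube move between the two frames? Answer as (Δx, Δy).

(0.0, -0.6)

The orange cube was at about (10.6, 3.2) and moved to about (10.6, 2.6).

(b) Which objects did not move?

the magenta cylinder and the yellow cone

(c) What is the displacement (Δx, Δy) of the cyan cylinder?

(0.4, -1.5)

The cyan cylinder was at about (6.1, 7.9) and moved to about (6.5, 6.4).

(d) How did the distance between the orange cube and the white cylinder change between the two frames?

+2.5

They were about 2.0 units apart before and 4.5 after — 2.5 units further apart.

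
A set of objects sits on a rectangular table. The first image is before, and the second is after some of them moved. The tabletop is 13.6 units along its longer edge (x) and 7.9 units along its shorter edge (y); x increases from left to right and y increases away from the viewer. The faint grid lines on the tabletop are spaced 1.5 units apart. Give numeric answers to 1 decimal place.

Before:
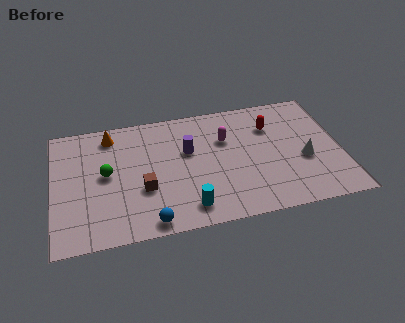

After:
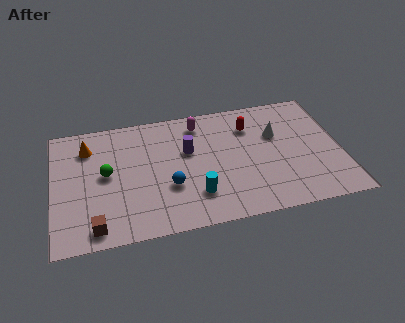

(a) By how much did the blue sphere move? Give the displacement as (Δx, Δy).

(1.0, 2.0)

The blue sphere was at about (4.4, 0.8) and moved to about (5.4, 2.8).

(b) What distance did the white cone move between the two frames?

2.2

The white cone moved from about (11.8, 3.2) to (10.6, 5.1), a distance of √(1.2² + 1.9²) ≈ 2.2.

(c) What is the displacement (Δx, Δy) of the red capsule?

(-1.0, 0.2)

The red capsule was at about (10.4, 5.7) and moved to about (9.4, 5.9).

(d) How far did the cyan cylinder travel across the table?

0.8

The cyan cylinder moved from about (6.2, 1.3) to (6.6, 2.0), a distance of √(0.4² + 0.7²) ≈ 0.8.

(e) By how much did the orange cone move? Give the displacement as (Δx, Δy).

(-1.1, -0.6)

The orange cone was at about (2.8, 6.7) and moved to about (1.7, 6.1).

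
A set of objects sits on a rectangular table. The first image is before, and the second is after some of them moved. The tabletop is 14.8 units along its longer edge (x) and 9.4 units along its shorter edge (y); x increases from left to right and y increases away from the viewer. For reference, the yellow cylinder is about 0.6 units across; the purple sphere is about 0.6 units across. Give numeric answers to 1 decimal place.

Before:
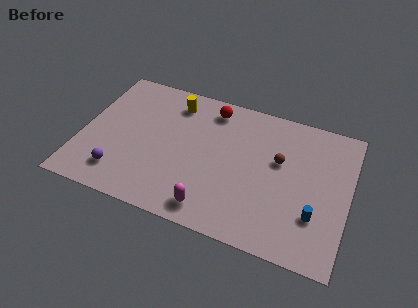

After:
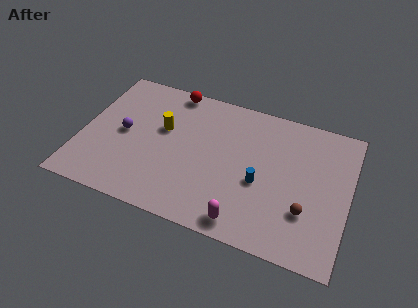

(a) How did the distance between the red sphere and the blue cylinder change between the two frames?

-0.9

The distance was about 8.1 in the first image and 7.2 in the second, so they moved 0.9 units closer together.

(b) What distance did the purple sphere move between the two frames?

2.8

The purple sphere moved from about (2.4, 1.9) to (2.3, 4.7), a distance of √(0.1² + 2.8²) ≈ 2.8.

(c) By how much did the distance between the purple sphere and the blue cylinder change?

-3.0

Before: roughly 10.7 units apart; after: 7.7. That's 3.0 units closer together.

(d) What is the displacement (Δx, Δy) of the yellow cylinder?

(-0.4, -2.0)

The yellow cylinder started near (4.8, 7.7) and ended near (4.4, 5.7).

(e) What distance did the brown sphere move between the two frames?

3.3

The brown sphere moved from about (10.9, 5.7) to (12.6, 2.9), a distance of √(1.7² + 2.8²) ≈ 3.3.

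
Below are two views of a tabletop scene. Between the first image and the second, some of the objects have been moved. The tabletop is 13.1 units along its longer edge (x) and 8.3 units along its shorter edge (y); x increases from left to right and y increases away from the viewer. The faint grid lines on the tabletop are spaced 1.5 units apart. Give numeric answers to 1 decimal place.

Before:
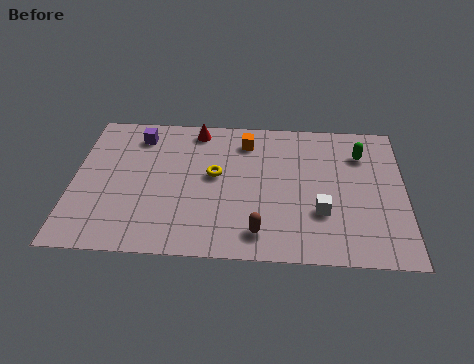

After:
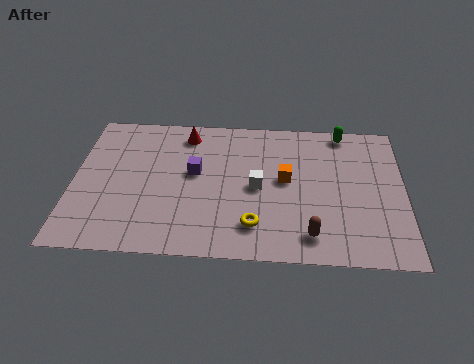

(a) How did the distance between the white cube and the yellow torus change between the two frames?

-2.4

They were about 4.6 units apart before and 2.2 after — 2.4 units closer together.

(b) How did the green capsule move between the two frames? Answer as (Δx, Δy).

(-0.7, 1.3)

From the two frames, the green capsule sits at roughly (11.4, 6.2) before and (10.7, 7.5) after.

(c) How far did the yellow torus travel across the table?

3.2

From (5.6, 4.6) to (7.2, 1.8), the yellow torus covered √(1.6² + 2.8²) ≈ 3.2 units.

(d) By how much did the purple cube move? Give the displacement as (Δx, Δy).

(2.3, -2.1)

The purple cube started near (2.5, 6.8) and ended near (4.8, 4.7).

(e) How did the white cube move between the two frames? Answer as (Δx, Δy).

(-2.5, 1.3)

The white cube started near (9.8, 2.7) and ended near (7.3, 4.0).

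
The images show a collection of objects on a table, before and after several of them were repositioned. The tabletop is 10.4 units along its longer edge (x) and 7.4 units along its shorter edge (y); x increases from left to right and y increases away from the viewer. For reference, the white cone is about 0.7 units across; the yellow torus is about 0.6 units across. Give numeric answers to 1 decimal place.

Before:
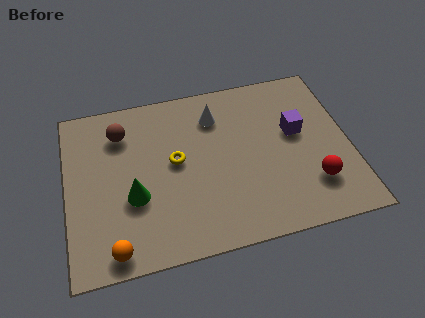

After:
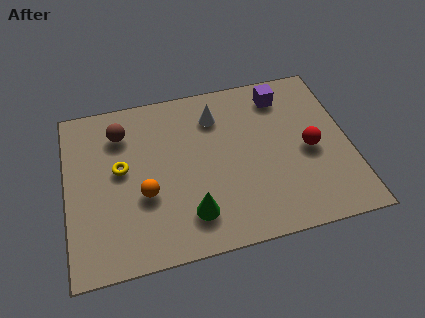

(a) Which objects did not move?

the white cone and the brown sphere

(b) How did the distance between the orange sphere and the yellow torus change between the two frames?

-2.5

They were about 4.0 units apart before and 1.5 after — 2.5 units closer together.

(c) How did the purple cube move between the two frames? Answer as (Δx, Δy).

(-0.4, 1.8)

The purple cube was at about (8.5, 4.3) and moved to about (8.1, 6.1).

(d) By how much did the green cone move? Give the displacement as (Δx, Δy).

(2.0, -1.2)

The green cone started near (2.4, 2.8) and ended near (4.4, 1.6).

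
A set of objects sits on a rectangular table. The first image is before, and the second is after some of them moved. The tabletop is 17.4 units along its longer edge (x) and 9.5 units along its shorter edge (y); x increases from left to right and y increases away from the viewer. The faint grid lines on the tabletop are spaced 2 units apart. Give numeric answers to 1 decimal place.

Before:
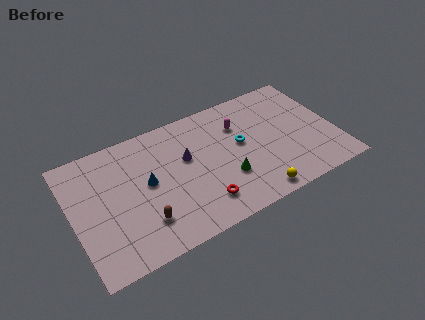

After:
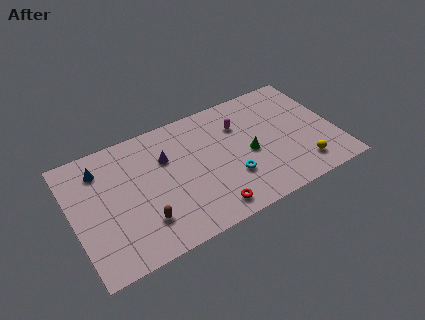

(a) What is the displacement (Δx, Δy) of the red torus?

(0.4, -0.7)

The red torus was at about (8.1, 2.0) and moved to about (8.5, 1.3).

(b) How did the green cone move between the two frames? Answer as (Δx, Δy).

(1.7, 1.2)

The green cone started near (9.9, 3.1) and ended near (11.6, 4.3).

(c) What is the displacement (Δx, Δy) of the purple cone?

(-1.3, 0.6)

From the two frames, the purple cone sits at roughly (7.6, 5.8) before and (6.3, 6.4) after.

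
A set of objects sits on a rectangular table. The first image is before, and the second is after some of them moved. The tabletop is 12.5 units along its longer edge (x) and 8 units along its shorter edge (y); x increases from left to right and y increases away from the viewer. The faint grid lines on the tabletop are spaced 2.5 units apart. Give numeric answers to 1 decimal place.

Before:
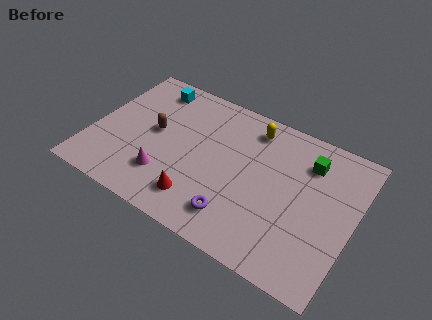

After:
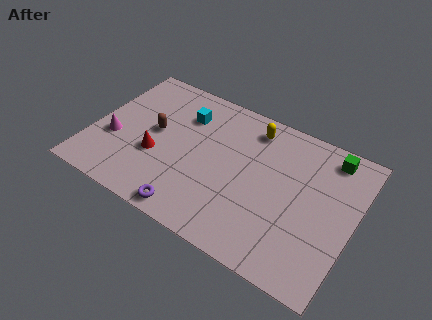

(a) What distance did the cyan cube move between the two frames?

2.0

The cyan cube moved from about (2.3, 6.8) to (4.1, 5.9), a distance of √(1.8² + 0.9²) ≈ 2.0.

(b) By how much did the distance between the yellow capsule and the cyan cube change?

-1.7

They were about 5.0 units apart before and 3.3 after — 1.7 units closer together.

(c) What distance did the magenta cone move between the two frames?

2.8

The magenta cone moved from about (3.8, 2.1) to (1.1, 3.0), a distance of √(2.7² + 0.9²) ≈ 2.8.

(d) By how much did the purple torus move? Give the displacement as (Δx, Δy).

(-2.0, -0.8)

From the two frames, the purple torus sits at roughly (7.3, 1.6) before and (5.3, 0.8) after.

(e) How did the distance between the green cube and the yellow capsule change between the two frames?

+0.8

The distance was about 2.9 in the first image and 3.7 in the second, so they moved 0.8 units further apart.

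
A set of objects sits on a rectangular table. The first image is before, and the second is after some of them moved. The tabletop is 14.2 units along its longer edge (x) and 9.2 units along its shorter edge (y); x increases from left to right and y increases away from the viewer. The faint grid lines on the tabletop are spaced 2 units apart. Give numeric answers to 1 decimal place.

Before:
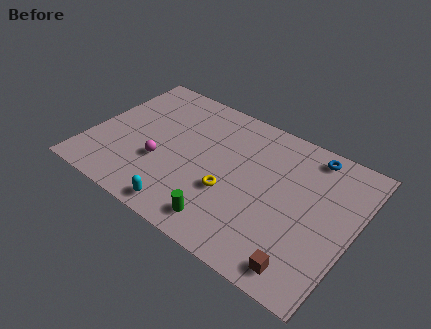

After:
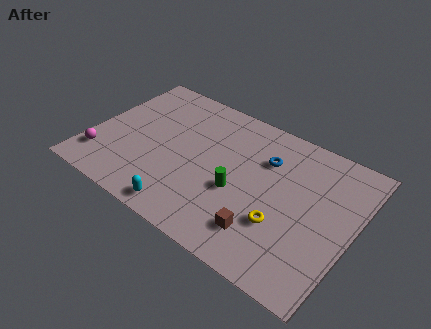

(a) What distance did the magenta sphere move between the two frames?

3.4

The magenta sphere moved from about (4.0, 3.3) to (0.9, 2.0), a distance of √(3.1² + 1.3²) ≈ 3.4.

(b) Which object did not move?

the cyan capsule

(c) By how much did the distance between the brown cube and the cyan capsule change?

-2.2

Before: roughly 6.4 units apart; after: 4.2. That's 2.2 units closer together.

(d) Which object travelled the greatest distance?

the magenta sphere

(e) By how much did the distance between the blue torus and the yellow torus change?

-2.1

The distance was about 5.9 in the first image and 3.8 in the second, so they moved 2.1 units closer together.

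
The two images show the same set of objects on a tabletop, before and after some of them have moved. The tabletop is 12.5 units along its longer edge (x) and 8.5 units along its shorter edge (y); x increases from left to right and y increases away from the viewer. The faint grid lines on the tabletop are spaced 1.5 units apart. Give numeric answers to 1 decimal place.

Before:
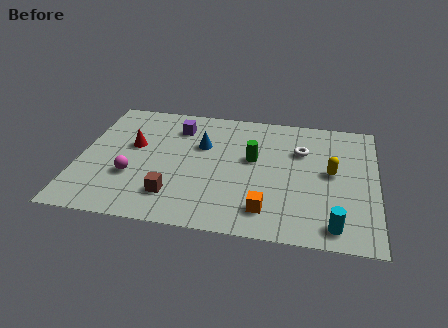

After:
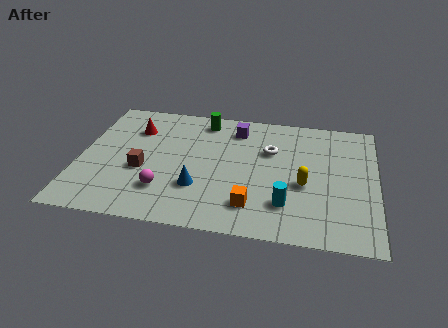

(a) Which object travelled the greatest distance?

the green cylinder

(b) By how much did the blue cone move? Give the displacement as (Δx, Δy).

(0.0, -2.9)

The blue cone was at about (5.1, 5.5) and moved to about (5.1, 2.6).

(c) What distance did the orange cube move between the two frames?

0.6

From (8.0, 1.6) to (7.4, 1.8), the orange cube covered √(0.6² + 0.2²) ≈ 0.6 units.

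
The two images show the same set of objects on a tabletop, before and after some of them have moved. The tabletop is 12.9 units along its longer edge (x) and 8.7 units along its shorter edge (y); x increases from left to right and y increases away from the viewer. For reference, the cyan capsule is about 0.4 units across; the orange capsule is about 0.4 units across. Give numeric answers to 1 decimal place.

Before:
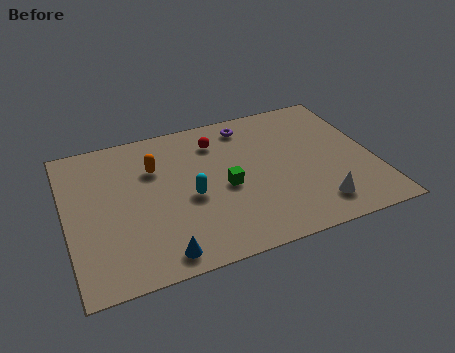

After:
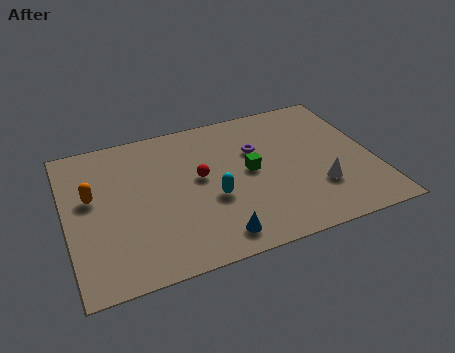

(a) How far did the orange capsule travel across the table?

2.8

The orange capsule was near (3.8, 6.0) before and (1.1, 5.1) after, so it travelled √(2.7² + 0.9²) ≈ 2.8 units.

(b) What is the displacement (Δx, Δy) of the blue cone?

(2.3, 0.2)

The blue cone was at about (3.6, 1.0) and moved to about (5.9, 1.2).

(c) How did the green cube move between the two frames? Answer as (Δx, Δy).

(1.1, 0.6)

From the two frames, the green cube sits at roughly (6.6, 3.9) before and (7.7, 4.5) after.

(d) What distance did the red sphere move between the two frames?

2.2

The red sphere was near (6.5, 6.8) before and (5.6, 4.8) after, so it travelled √(0.9² + 2.0²) ≈ 2.2 units.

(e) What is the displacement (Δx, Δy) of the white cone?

(0.2, 1.0)

The white cone started near (10.2, 1.6) and ended near (10.4, 2.6).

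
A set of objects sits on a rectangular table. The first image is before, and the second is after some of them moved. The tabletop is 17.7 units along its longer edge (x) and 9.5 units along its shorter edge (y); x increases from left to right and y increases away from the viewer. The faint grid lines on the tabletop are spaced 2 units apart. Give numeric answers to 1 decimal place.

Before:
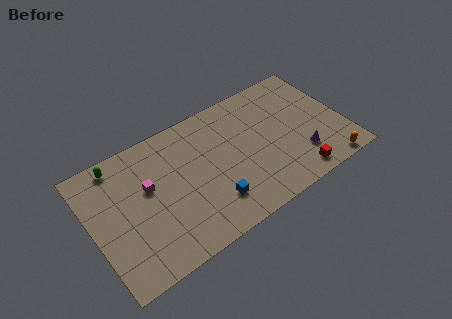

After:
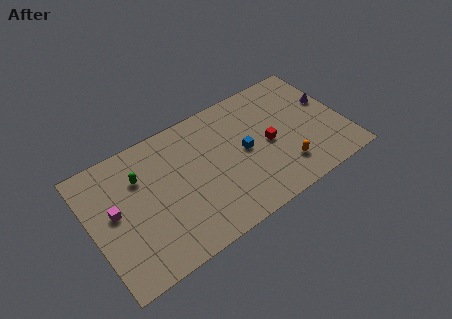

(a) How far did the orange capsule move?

3.2

The orange capsule moved from about (16.0, 0.8) to (13.1, 2.2), a distance of √(2.9² + 1.4²) ≈ 3.2.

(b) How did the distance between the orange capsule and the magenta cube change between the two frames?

-1.1

Before: roughly 13.0 units apart; after: 11.9. That's 1.1 units closer together.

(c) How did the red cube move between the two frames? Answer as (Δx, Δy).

(-1.4, 3.3)

The red cube started near (13.8, 1.2) and ended near (12.4, 4.5).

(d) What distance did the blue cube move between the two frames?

3.7

From (8.0, 2.3) to (10.7, 4.8), the blue cube covered √(2.7² + 2.5²) ≈ 3.7 units.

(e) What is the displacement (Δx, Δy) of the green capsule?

(1.3, -1.7)

The green capsule started near (2.3, 8.4) and ended near (3.6, 6.7).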